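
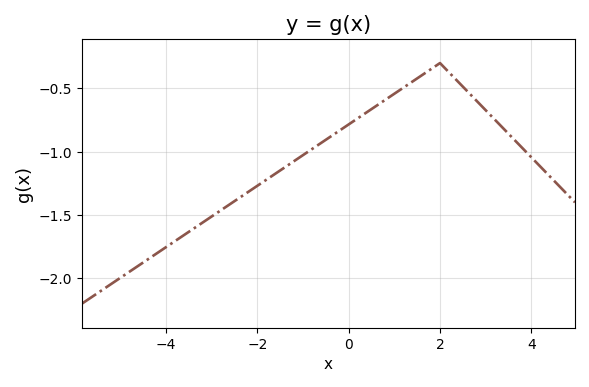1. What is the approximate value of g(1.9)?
-0.324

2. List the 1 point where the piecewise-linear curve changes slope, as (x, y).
(2, -0.3)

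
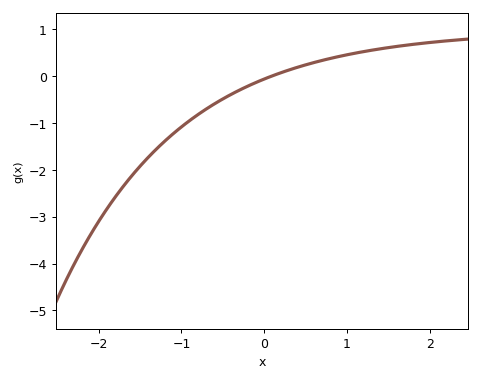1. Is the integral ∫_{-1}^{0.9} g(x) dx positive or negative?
negative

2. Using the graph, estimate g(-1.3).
-1.55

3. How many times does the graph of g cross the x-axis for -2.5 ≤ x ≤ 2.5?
1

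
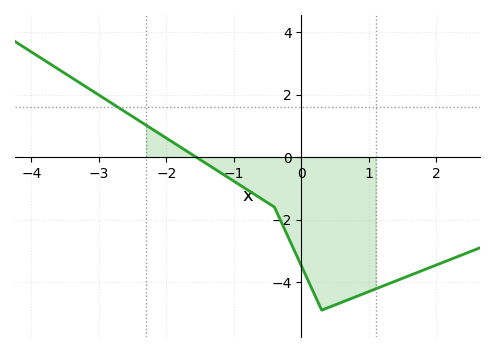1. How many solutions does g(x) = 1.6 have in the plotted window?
1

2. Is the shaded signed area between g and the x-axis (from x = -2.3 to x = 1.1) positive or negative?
negative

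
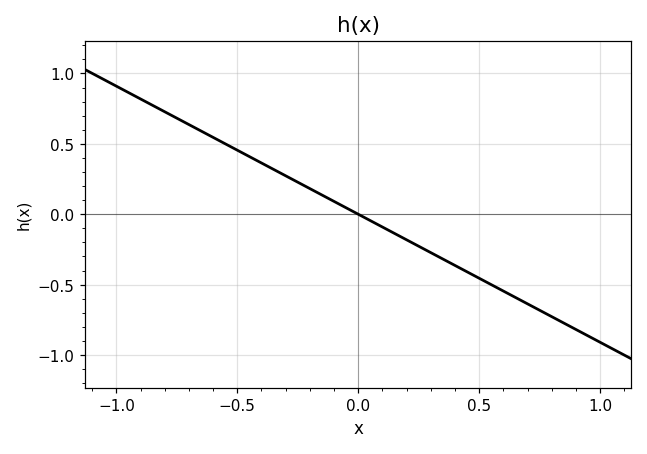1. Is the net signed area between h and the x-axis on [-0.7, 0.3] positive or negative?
positive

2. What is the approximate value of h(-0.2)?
0.2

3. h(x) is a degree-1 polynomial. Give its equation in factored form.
y = -0.91(x - 0)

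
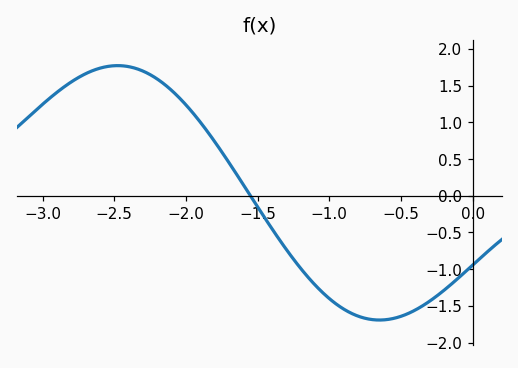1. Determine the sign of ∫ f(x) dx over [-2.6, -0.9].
positive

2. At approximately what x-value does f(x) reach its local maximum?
-2.5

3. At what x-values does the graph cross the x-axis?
-1.55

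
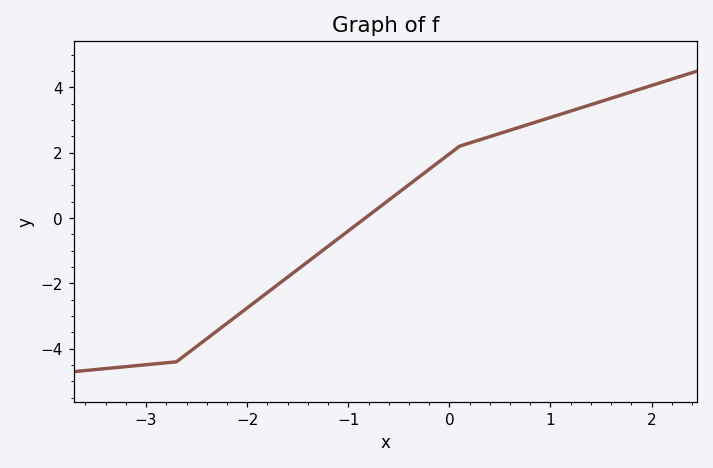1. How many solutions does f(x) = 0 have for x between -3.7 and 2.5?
1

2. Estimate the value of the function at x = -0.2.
1.49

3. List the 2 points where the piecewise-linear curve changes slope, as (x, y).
(-2.7, -4.4); (0.1, 2.2)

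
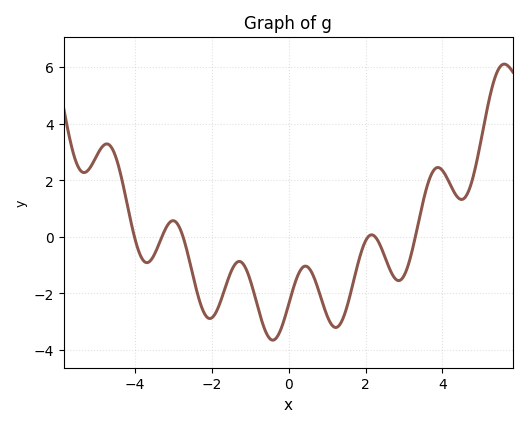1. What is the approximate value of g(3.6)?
1.77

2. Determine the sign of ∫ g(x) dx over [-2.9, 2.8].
negative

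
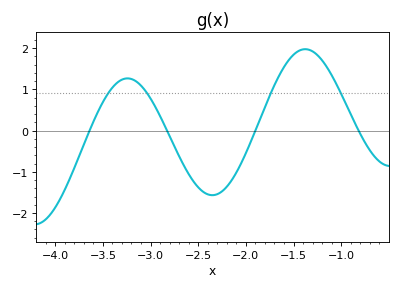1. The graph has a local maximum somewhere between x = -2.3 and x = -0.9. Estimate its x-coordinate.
-1.38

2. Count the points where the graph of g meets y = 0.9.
4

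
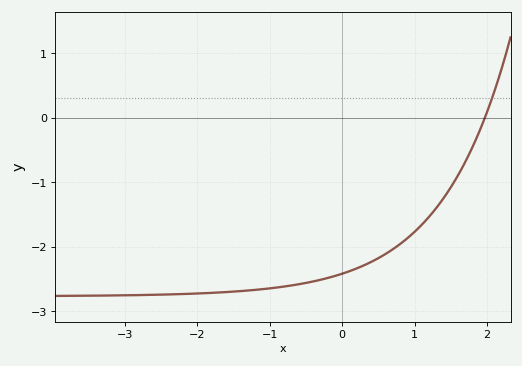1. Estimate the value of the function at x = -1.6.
-2.7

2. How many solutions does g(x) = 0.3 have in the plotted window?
1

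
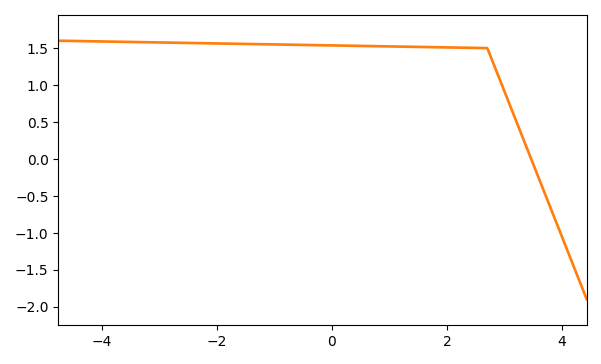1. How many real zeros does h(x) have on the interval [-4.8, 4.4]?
1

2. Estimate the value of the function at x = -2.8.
1.55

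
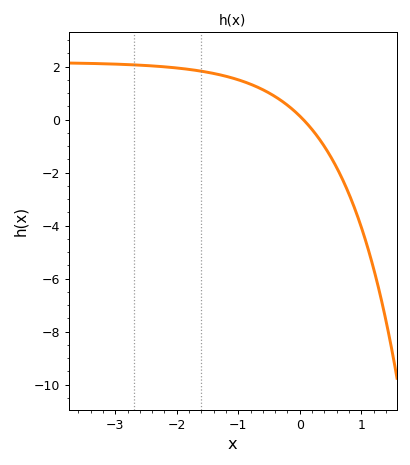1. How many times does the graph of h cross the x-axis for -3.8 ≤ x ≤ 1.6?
1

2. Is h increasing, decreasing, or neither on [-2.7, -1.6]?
decreasing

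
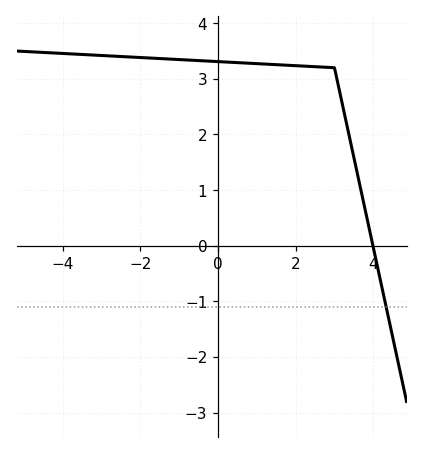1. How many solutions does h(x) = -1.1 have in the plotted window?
1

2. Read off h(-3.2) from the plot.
3.4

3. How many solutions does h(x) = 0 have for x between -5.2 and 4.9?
1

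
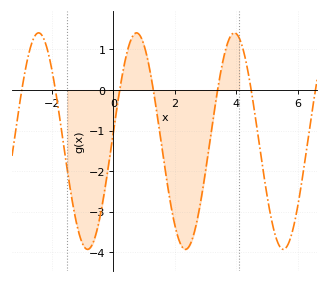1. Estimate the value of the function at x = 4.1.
1.3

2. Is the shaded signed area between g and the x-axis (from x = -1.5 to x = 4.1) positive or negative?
negative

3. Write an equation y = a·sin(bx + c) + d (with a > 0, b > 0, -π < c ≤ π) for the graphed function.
y = 2.67sin(2x + 0.09) - 1.26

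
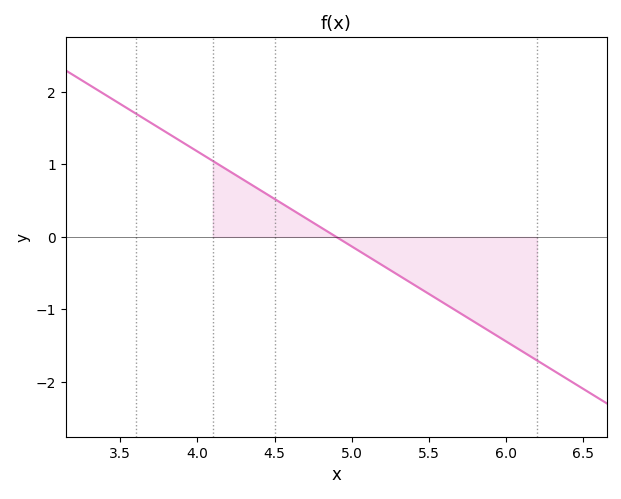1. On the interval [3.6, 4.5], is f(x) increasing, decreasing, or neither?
decreasing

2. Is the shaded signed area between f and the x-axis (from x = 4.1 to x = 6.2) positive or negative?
negative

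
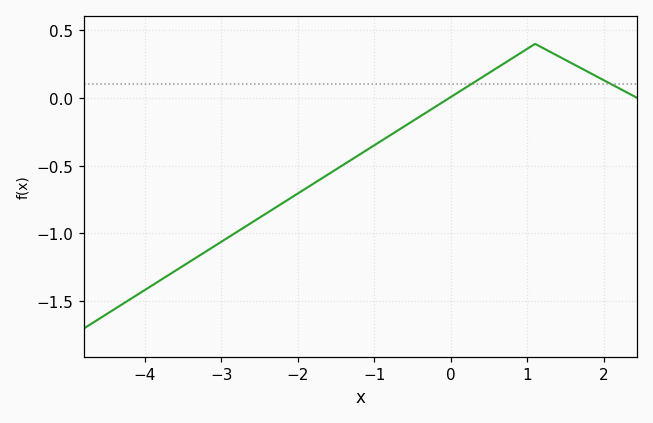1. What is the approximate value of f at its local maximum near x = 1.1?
0.4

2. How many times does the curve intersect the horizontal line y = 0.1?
2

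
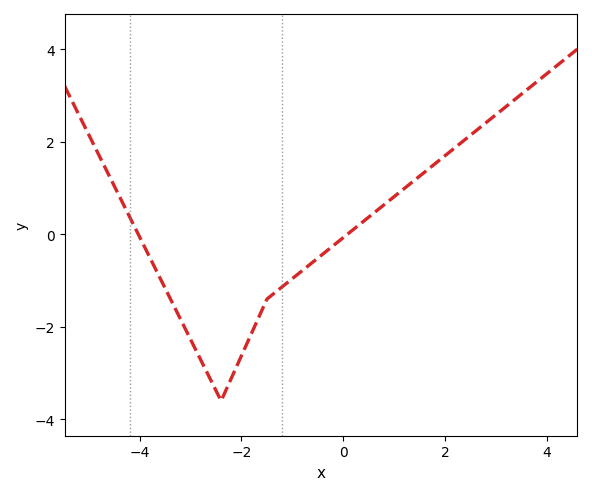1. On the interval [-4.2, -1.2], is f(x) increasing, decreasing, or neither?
neither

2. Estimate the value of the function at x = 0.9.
0.725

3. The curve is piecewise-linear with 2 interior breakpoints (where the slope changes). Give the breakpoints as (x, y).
(-2.4, -3.6); (-1.5, -1.4)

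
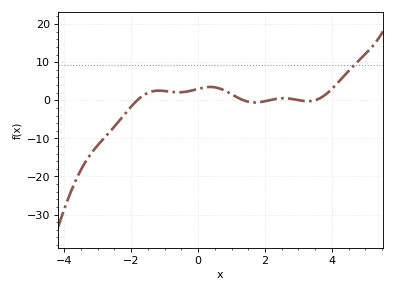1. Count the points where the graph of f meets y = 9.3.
1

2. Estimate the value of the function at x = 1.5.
0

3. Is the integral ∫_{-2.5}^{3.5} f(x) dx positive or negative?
positive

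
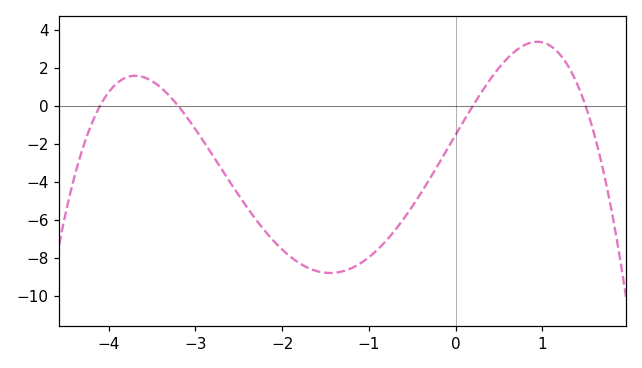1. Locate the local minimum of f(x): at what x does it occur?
-1.4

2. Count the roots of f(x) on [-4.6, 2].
4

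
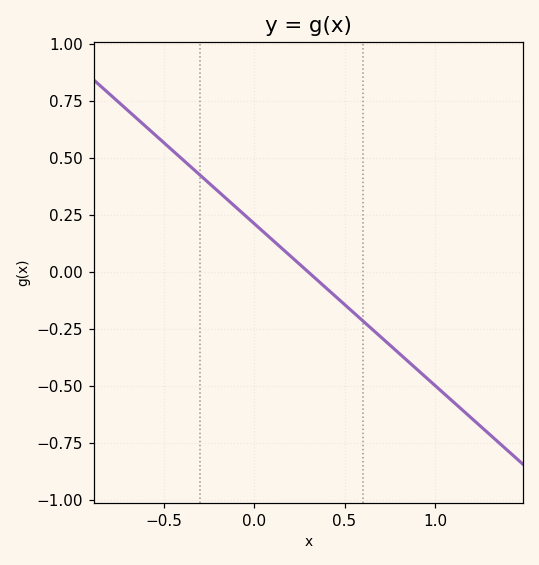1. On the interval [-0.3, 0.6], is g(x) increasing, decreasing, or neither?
decreasing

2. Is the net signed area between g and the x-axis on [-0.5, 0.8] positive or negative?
positive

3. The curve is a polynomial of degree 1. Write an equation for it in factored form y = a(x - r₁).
y = -0.71(x - 0.3)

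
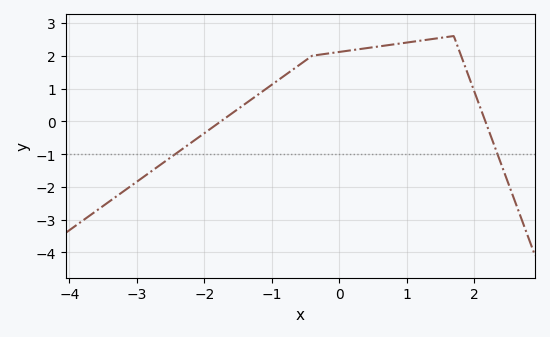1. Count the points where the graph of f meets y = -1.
2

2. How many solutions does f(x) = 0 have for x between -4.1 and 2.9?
2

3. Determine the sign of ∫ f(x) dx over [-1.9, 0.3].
positive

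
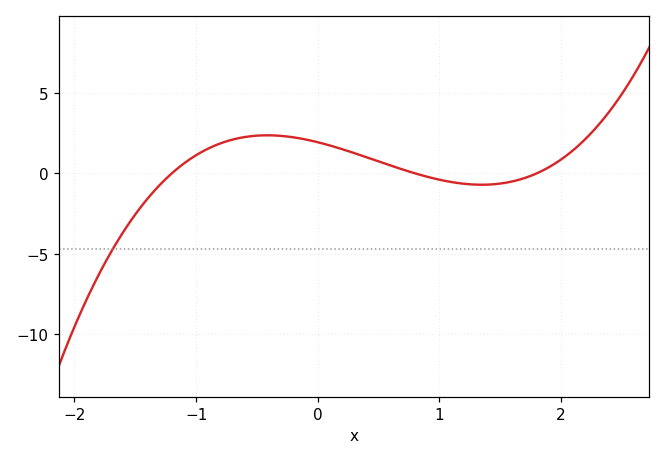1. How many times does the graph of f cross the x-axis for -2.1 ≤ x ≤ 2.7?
3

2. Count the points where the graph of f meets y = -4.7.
1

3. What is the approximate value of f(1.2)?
-0.645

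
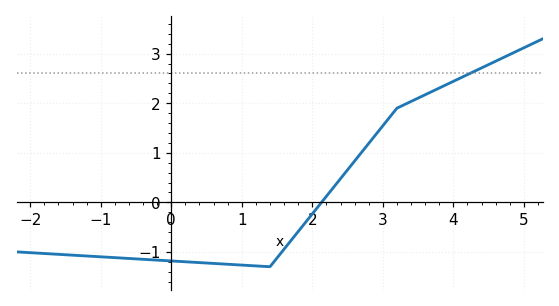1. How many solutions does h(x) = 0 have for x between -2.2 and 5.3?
1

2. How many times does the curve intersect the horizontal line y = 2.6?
1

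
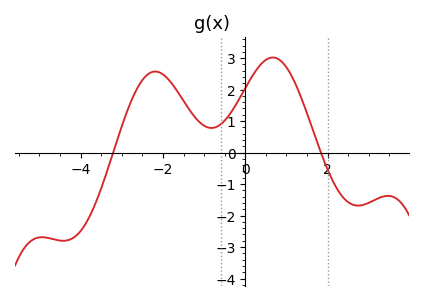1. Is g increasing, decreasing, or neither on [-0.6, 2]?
neither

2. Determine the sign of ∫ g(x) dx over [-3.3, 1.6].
positive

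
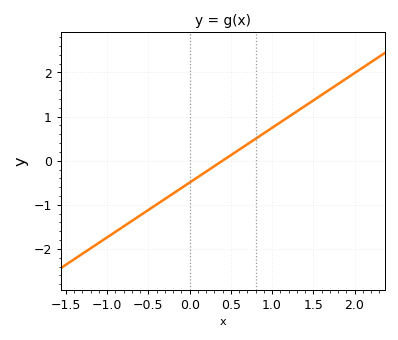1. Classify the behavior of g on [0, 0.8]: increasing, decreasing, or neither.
increasing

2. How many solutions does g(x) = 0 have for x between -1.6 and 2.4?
1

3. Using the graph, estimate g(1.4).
1.2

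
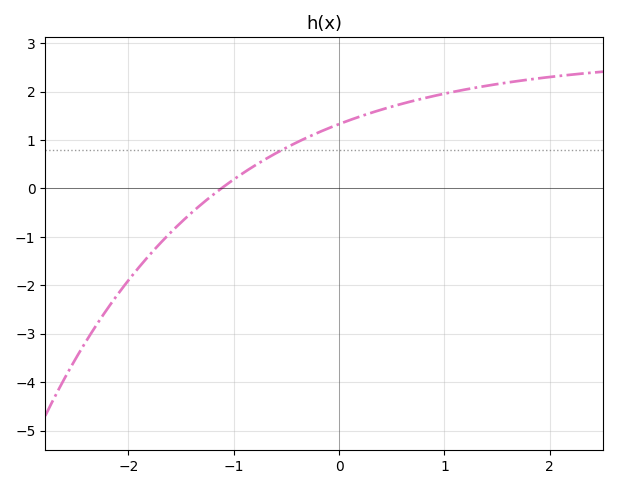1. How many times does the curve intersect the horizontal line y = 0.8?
1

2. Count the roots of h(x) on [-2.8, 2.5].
1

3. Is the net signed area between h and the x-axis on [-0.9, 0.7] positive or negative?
positive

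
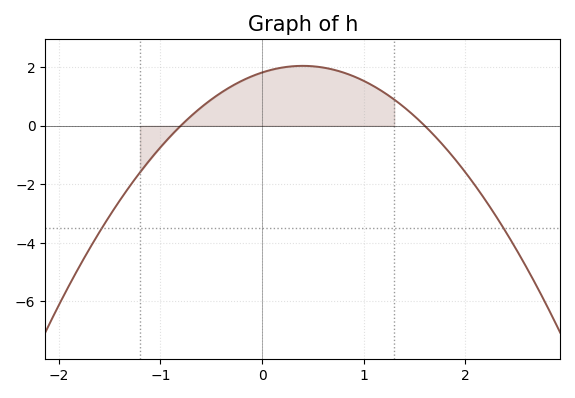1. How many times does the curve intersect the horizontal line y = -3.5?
2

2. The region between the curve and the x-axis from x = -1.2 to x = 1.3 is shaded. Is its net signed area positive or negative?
positive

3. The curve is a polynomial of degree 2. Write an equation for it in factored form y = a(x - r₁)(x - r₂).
y = -1.42(x + 0.8)(x - 1.6)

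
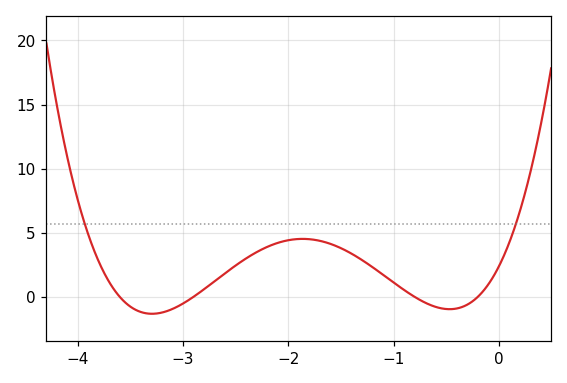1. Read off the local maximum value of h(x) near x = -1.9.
4.5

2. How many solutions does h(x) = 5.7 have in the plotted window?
2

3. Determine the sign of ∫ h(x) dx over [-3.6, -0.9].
positive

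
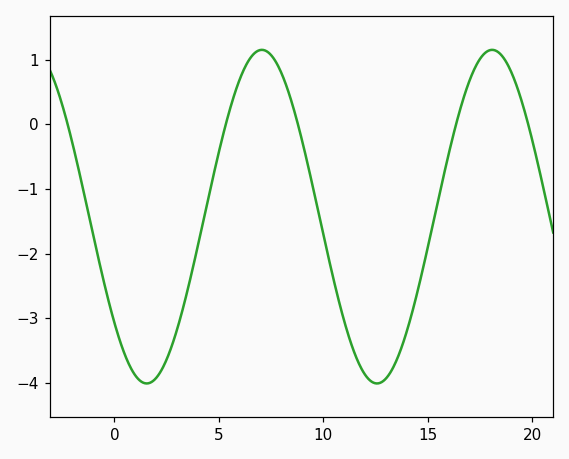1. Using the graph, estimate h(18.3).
1.1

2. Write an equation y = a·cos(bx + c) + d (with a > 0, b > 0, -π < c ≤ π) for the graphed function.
y = 2.58cos(0.57x + 2.3) - 1.43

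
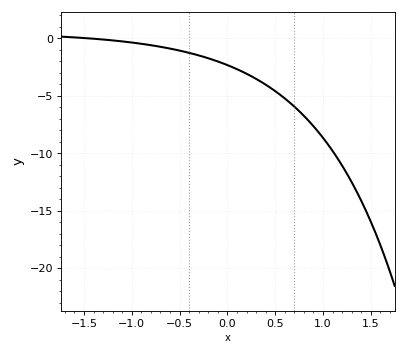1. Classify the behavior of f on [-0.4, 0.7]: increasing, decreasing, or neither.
decreasing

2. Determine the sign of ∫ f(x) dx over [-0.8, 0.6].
negative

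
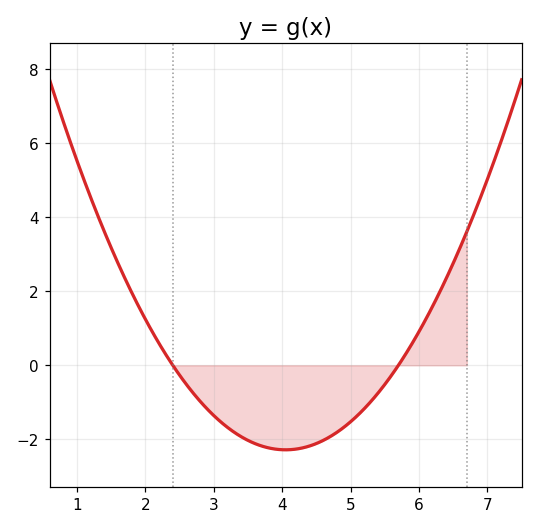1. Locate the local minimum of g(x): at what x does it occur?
4.05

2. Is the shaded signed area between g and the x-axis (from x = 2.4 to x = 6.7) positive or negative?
negative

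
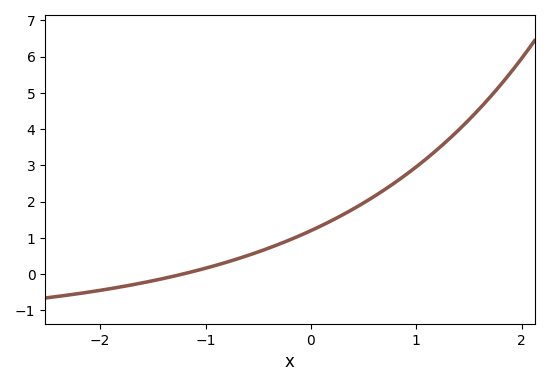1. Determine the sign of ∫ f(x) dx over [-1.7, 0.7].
positive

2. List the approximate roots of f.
-1.2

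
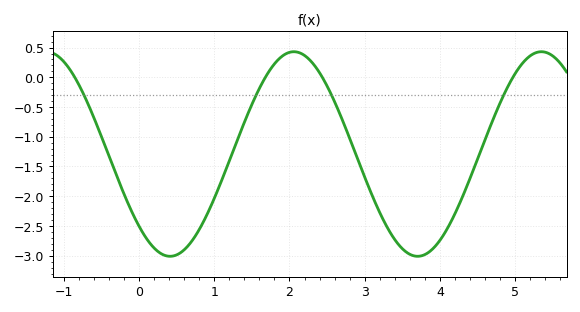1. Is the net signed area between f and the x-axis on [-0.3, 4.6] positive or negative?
negative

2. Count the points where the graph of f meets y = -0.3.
4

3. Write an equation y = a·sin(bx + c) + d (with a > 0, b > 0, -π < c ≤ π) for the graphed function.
y = 1.72sin(1.9x - 2.4) - 1.29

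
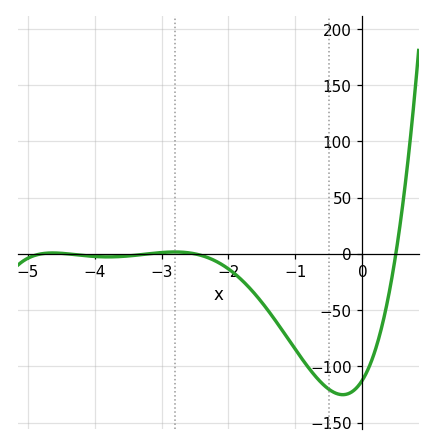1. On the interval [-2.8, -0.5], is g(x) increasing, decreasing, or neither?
decreasing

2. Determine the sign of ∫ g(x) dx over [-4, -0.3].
negative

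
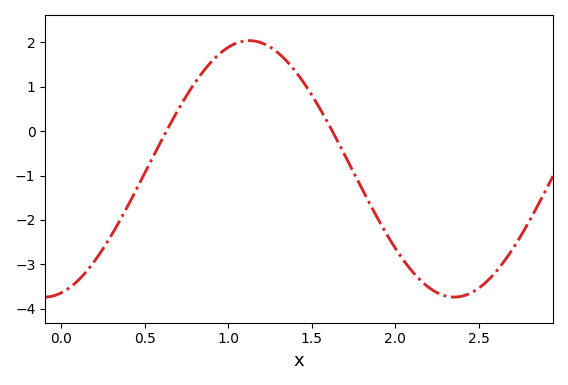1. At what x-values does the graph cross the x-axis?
0.629, 1.62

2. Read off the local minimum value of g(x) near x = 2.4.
-3.74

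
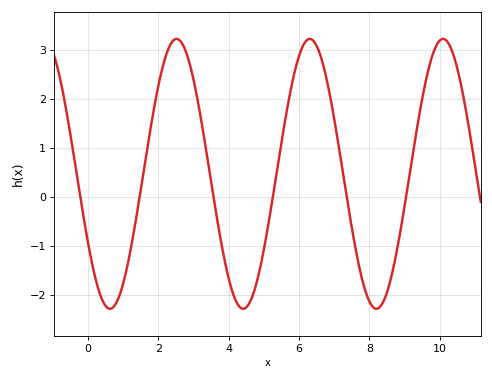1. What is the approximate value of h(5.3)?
0.208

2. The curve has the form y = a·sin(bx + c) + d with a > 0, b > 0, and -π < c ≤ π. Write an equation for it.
y = 2.76sin(1.66x - 2.61) + 0.47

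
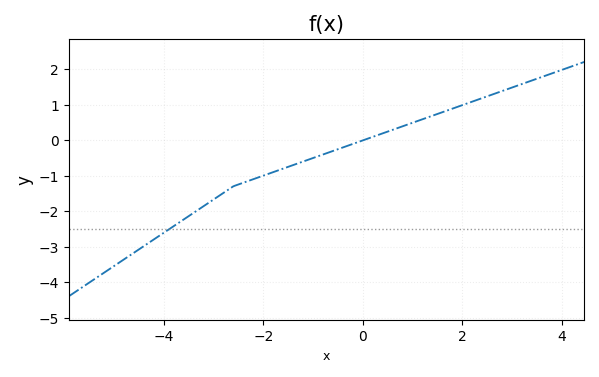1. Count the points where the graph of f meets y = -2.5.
1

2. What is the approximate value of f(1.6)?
0.8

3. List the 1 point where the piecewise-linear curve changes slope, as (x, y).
(-2.6, -1.3)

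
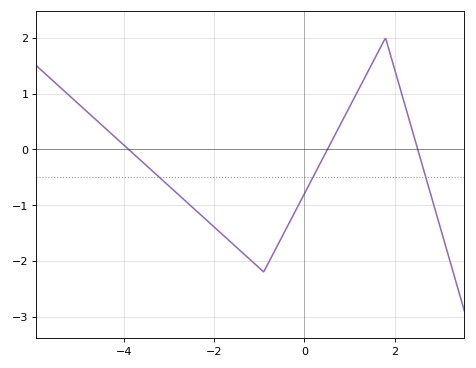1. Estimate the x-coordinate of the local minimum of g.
-1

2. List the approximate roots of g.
-3.8, 0.6, 2.6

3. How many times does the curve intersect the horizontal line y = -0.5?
3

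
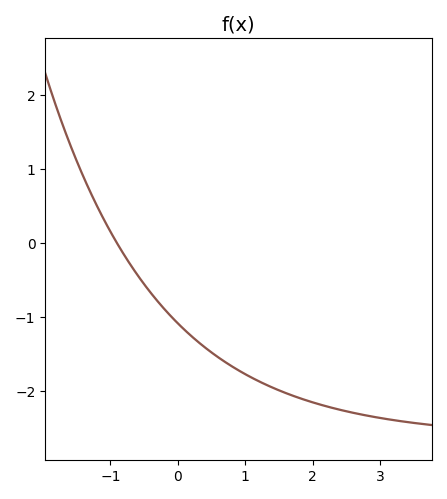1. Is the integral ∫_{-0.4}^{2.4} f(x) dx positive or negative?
negative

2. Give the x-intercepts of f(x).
-0.901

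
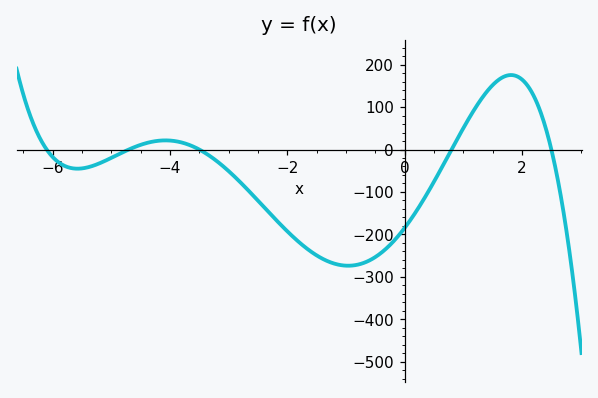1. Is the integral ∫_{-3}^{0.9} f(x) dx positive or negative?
negative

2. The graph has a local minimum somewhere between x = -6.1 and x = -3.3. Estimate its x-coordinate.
-5.6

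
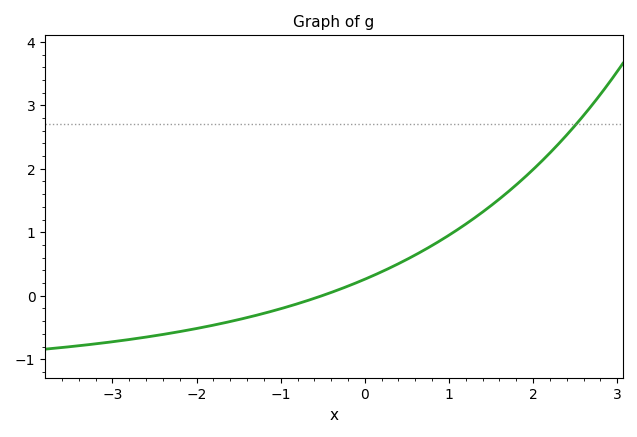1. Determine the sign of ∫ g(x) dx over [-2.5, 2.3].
positive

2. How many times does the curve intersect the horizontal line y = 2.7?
1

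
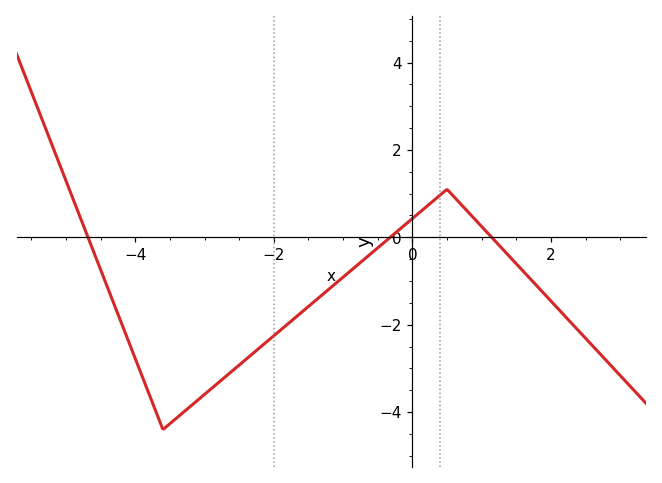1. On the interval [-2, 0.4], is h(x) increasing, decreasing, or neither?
increasing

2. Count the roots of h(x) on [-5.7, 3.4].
3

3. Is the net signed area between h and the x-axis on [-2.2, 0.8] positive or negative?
negative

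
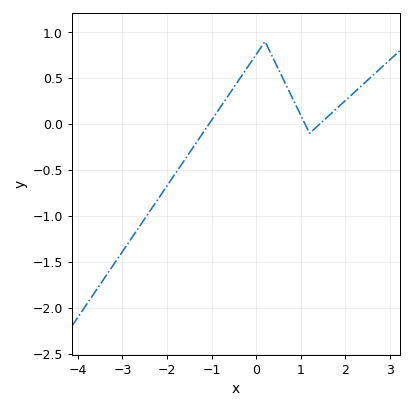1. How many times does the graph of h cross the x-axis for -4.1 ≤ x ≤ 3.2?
3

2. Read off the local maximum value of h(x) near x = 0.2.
0.9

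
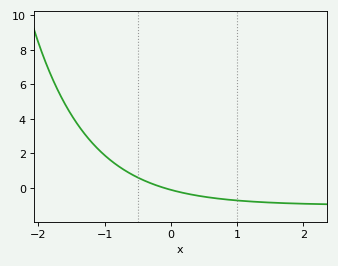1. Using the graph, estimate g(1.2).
-0.8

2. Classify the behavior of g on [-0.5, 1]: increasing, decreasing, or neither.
decreasing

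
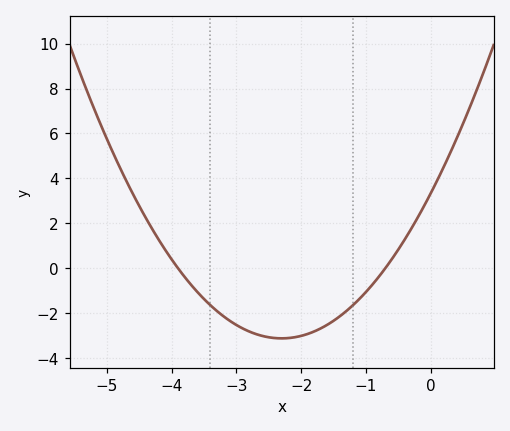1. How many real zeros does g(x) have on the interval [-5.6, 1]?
2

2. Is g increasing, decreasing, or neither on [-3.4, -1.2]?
neither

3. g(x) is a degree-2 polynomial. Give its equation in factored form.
y = 1.22(x + 3.9)(x + 0.7)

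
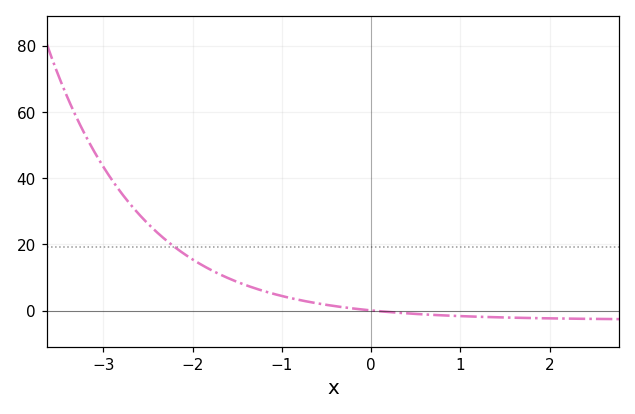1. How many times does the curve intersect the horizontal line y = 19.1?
1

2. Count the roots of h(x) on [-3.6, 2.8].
1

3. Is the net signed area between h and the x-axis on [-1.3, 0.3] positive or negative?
positive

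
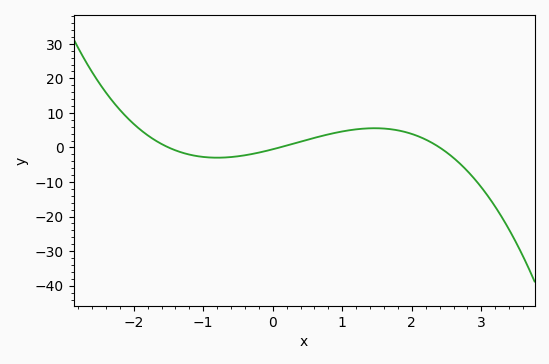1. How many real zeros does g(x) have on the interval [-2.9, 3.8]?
3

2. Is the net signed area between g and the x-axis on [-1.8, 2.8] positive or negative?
positive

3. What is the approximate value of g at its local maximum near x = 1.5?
5.56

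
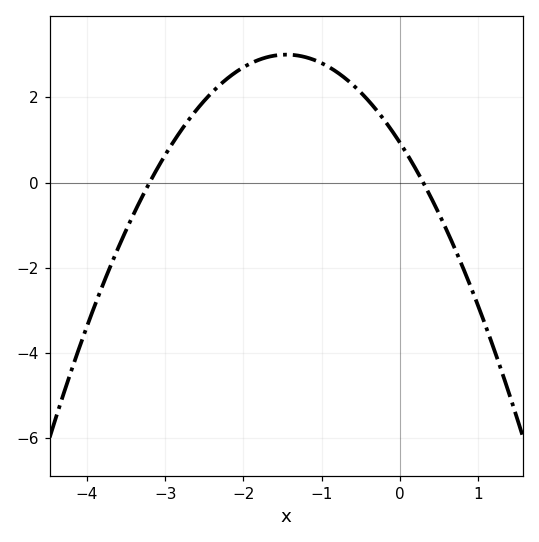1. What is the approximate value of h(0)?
0.941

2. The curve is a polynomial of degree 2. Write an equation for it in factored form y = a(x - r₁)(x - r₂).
y = -0.98(x + 3.2)(x - 0.3)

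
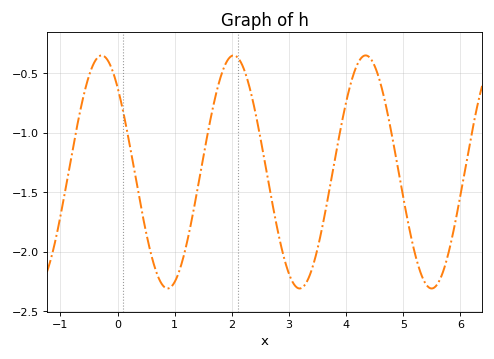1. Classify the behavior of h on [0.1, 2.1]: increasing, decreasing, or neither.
neither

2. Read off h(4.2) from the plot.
-0.421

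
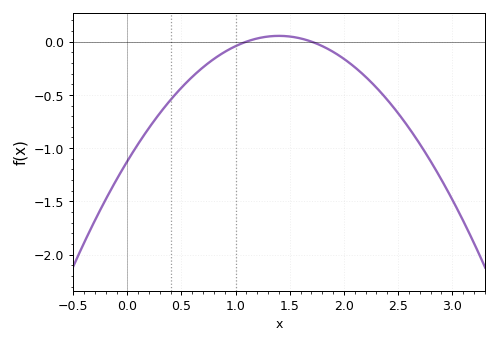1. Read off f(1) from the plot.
-0.042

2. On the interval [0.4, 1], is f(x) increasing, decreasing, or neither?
increasing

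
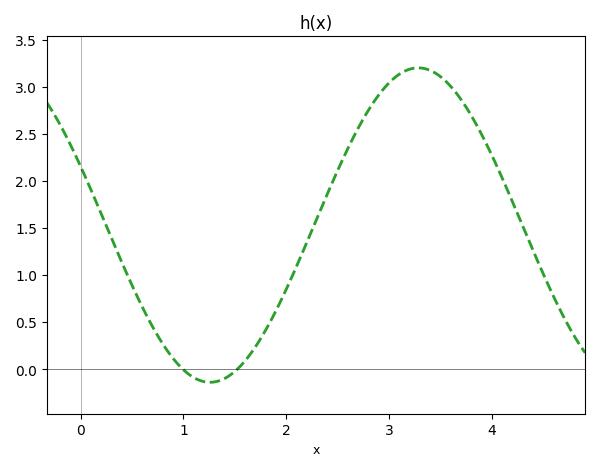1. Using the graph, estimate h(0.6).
0.65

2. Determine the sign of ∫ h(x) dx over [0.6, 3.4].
positive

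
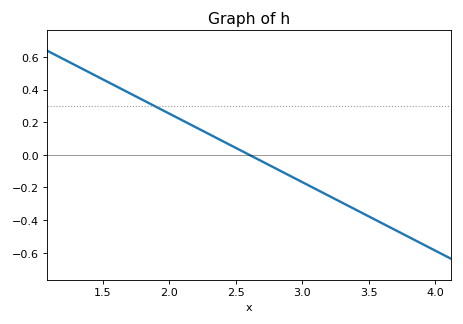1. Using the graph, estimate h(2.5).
0.04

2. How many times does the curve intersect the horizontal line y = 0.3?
1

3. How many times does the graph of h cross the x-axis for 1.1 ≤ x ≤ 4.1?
1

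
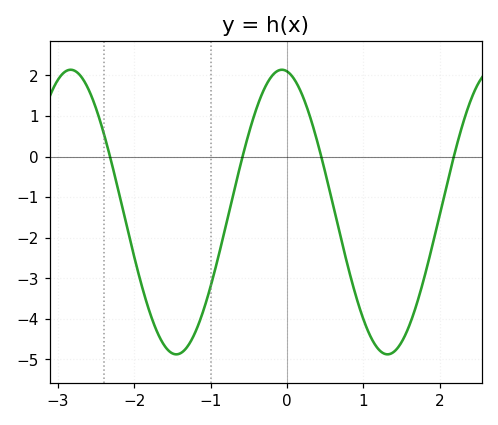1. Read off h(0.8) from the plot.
-2.72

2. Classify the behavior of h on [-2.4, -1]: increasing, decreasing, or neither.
neither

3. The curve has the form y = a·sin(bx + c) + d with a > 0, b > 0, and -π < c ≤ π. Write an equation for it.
y = 3.51sin(2.27x + 1.72) - 1.37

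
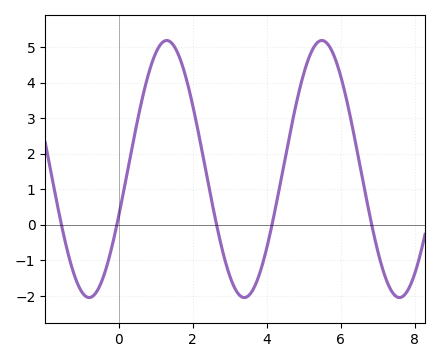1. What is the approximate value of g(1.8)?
4.22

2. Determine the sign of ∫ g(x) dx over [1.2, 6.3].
positive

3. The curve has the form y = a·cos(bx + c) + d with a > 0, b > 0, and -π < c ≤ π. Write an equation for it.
y = 3.62cos(1.5x - 1.95) + 1.57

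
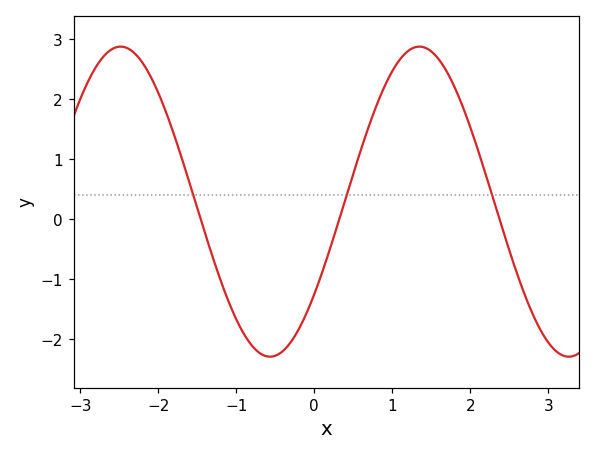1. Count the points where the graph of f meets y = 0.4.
3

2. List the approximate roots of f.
-1.46, 0.321, 2.37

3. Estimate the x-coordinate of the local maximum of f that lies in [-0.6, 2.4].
1.35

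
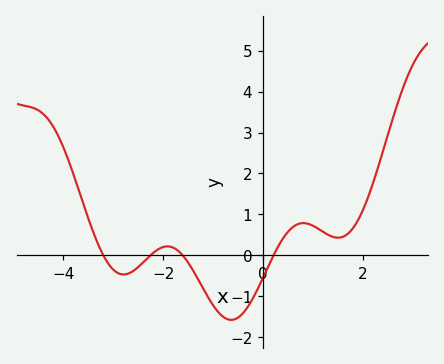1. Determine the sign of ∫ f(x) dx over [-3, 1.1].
negative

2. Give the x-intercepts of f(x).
-3.2, -2.2, -1.6, 0.2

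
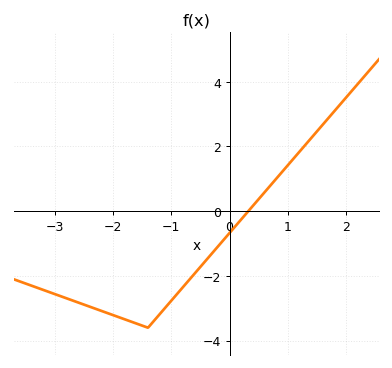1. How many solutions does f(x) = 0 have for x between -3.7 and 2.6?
1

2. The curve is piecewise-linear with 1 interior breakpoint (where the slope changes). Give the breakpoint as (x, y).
(-1.4, -3.6)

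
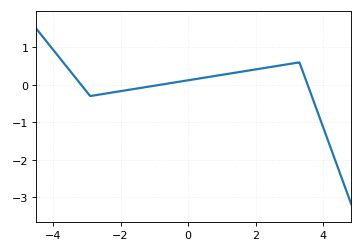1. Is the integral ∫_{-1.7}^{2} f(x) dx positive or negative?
positive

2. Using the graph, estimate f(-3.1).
-0.1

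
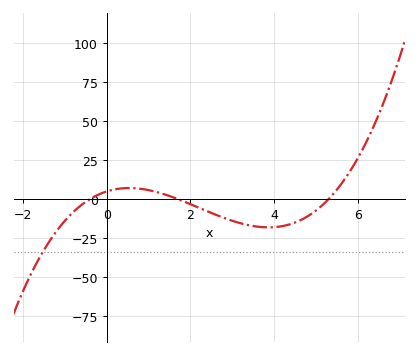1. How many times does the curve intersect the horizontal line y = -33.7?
1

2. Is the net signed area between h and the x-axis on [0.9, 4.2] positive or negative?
negative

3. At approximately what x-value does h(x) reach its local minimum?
3.8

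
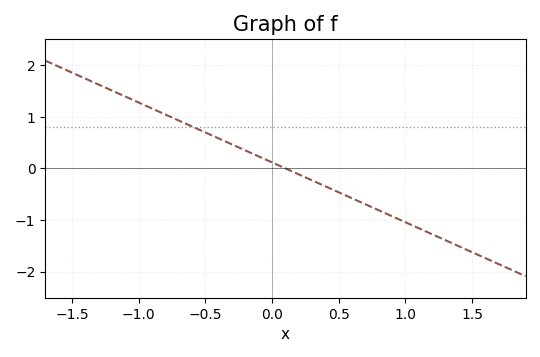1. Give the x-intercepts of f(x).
0.1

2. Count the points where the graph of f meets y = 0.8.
1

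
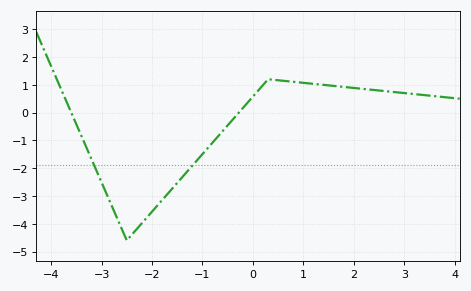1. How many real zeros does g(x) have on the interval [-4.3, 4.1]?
2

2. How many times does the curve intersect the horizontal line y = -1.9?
2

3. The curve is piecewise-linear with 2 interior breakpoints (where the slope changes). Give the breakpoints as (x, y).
(-2.5, -4.6); (0.3, 1.2)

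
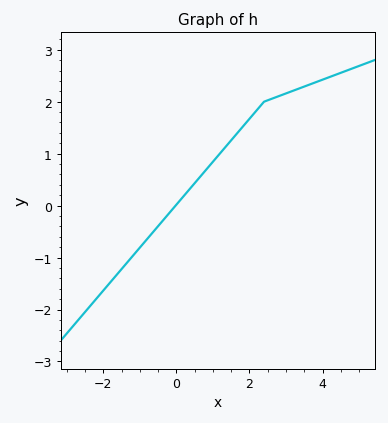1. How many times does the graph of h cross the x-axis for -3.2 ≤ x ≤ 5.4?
1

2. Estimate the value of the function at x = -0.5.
-0.4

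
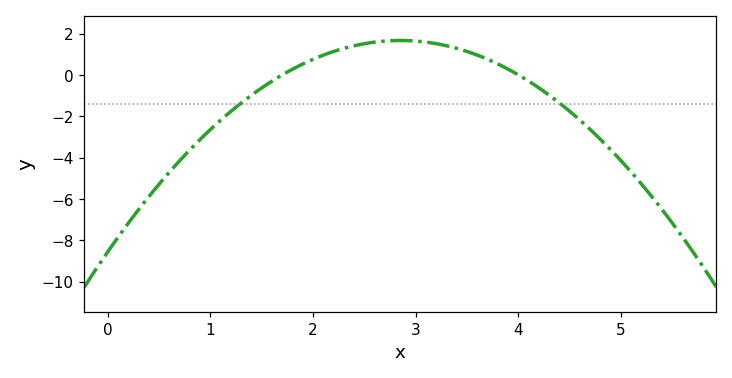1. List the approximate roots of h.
1.7, 4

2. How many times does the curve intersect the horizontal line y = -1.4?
2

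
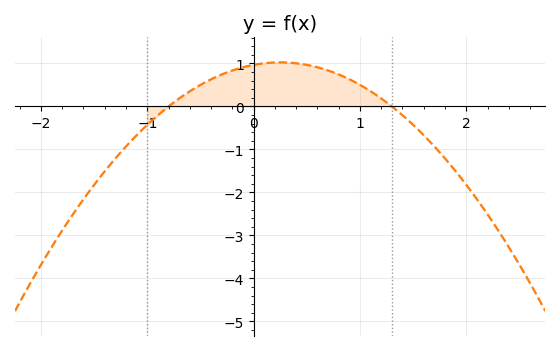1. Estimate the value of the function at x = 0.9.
0.632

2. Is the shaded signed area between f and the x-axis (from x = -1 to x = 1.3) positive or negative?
positive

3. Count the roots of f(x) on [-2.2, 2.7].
2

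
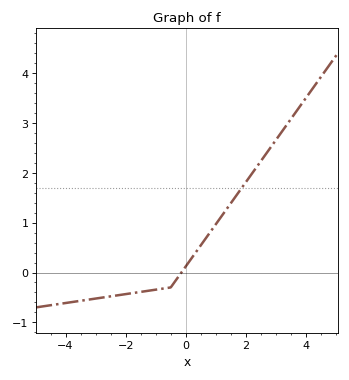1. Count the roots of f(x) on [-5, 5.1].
1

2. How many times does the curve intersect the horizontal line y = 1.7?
1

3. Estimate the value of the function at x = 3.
2.66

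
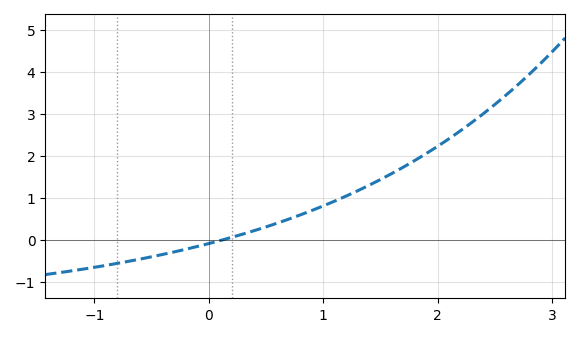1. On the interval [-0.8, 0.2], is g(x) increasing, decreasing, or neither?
increasing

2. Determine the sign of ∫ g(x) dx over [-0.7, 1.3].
positive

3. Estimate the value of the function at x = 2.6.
3.4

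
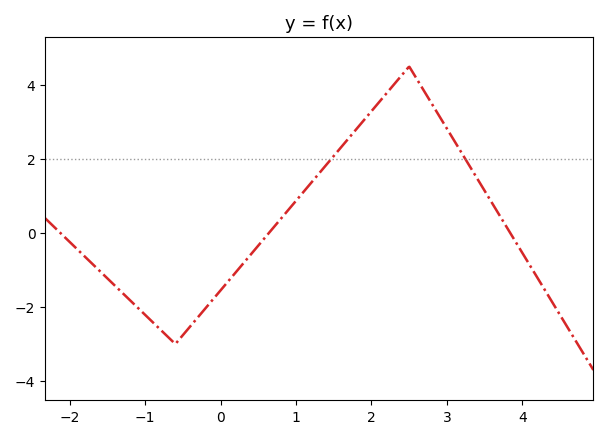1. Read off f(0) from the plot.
-1.55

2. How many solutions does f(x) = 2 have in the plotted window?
2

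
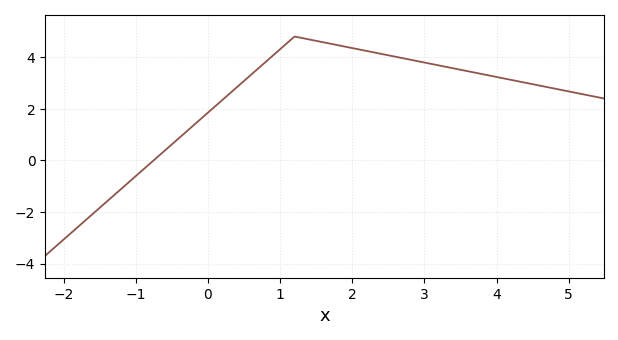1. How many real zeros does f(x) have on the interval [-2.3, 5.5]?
1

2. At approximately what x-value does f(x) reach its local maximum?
1.2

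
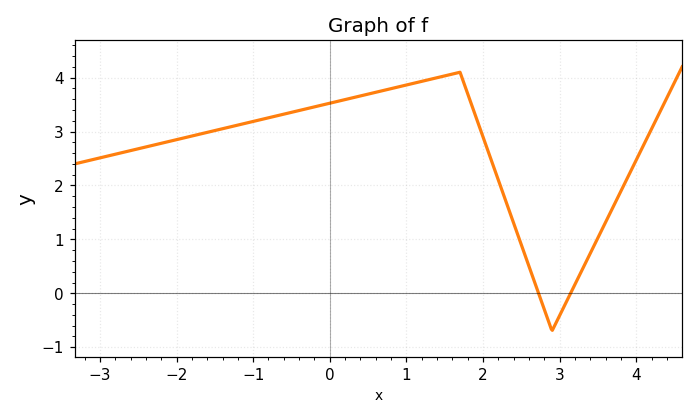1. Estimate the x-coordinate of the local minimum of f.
2.9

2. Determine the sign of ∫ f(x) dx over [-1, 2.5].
positive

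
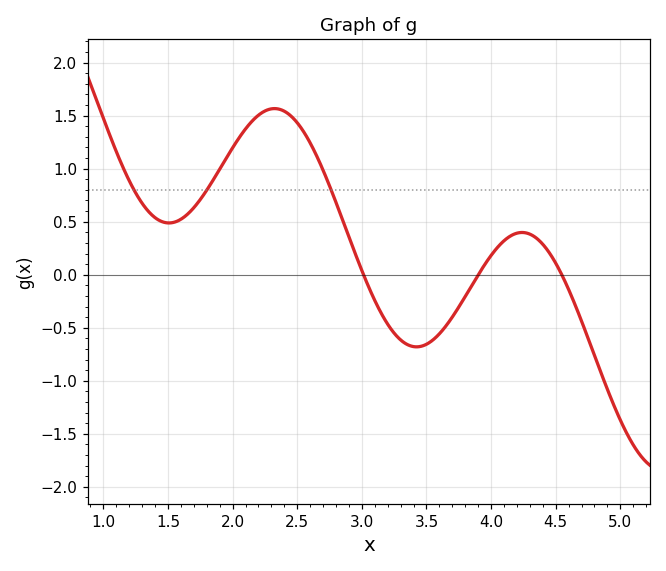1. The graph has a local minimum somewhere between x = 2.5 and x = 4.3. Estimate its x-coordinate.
3.4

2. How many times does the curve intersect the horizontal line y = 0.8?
3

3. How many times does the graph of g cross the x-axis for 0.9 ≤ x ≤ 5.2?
3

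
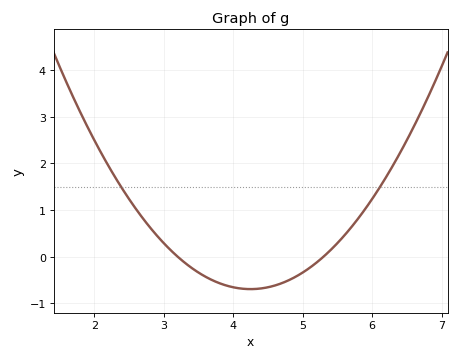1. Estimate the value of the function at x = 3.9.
-0.617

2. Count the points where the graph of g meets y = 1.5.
2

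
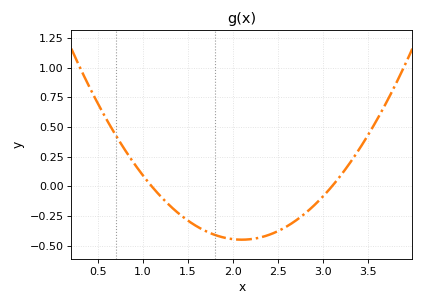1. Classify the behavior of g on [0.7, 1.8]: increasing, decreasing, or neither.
decreasing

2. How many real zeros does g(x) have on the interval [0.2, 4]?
2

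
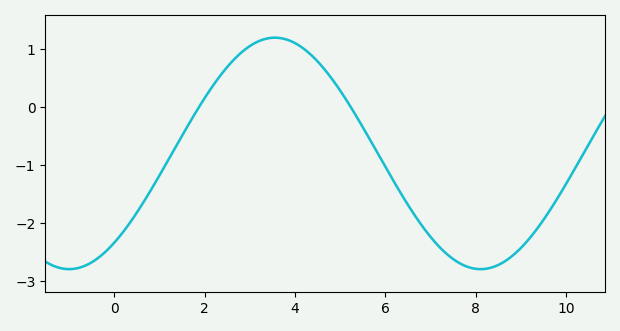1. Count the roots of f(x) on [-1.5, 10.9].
2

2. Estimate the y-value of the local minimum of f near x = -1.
-2.8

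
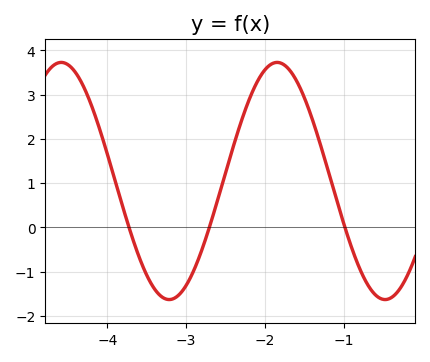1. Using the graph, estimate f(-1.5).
2.9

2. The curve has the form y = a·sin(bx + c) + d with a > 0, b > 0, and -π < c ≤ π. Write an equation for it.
y = 2.68sin(2.3x - 0.49) + 1.05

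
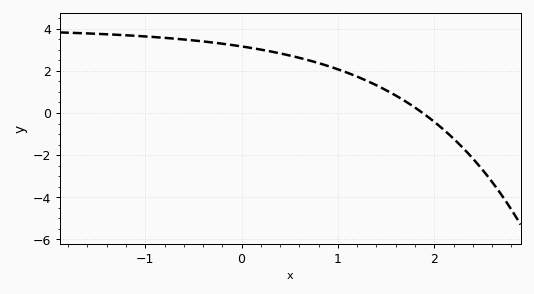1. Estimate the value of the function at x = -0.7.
3.6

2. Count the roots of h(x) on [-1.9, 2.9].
1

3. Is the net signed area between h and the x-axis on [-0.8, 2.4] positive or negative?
positive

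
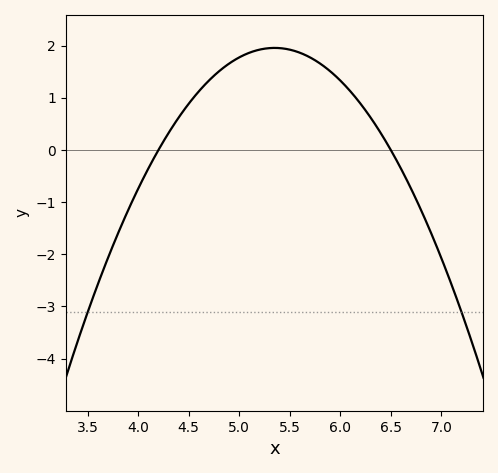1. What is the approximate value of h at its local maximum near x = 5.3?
1.96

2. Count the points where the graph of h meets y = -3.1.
2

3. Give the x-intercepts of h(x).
4.2, 6.5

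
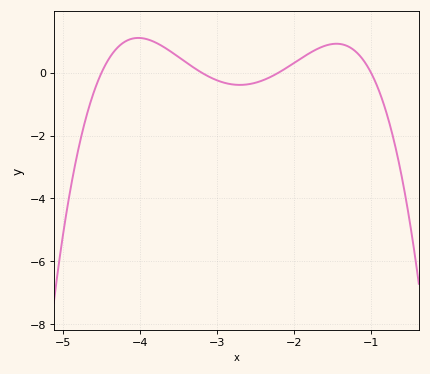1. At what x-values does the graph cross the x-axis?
-4.5, -3.2, -2.2, -1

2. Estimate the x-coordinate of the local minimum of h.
-2.7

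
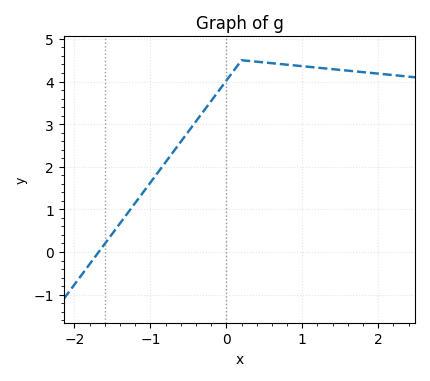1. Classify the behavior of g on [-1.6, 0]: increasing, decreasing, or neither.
increasing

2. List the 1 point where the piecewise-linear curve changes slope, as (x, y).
(0.2, 4.5)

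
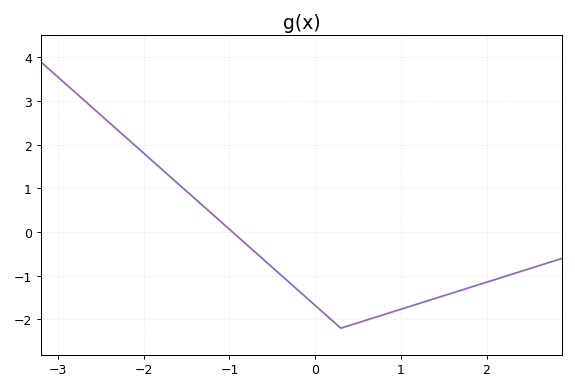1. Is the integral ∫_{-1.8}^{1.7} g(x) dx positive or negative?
negative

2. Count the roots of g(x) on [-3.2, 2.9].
1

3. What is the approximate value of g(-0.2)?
-1.3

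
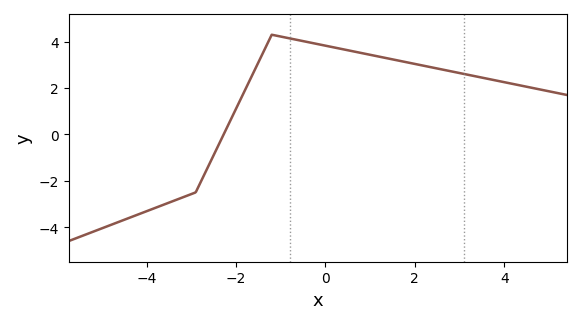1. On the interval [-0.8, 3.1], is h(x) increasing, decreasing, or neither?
decreasing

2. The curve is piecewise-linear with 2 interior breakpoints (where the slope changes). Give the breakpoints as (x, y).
(-2.9, -2.5); (-1.2, 4.3)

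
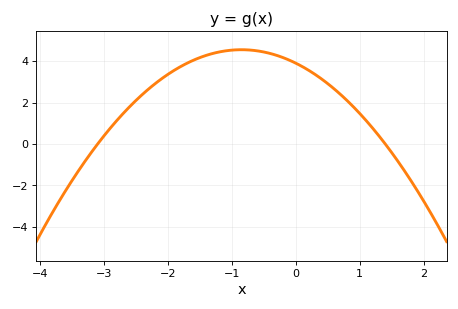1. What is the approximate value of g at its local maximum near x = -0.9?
4.56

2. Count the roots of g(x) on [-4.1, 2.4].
2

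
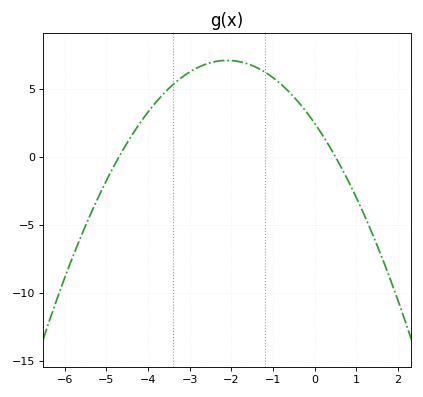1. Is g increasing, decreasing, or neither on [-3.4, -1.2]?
neither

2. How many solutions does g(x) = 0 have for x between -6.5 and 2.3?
2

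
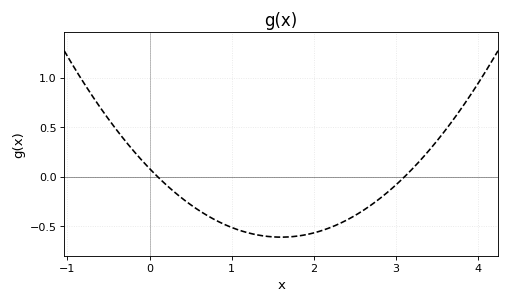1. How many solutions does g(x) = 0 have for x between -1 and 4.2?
2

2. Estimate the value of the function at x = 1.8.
-0.597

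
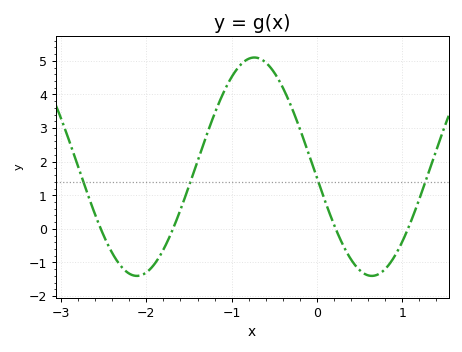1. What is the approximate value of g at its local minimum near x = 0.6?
-1.4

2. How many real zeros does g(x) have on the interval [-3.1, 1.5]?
4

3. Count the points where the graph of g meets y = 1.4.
4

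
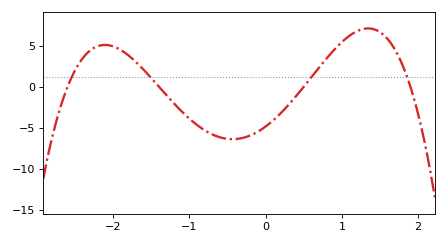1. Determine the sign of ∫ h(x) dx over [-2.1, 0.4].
negative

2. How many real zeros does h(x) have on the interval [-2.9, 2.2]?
4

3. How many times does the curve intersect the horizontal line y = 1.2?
4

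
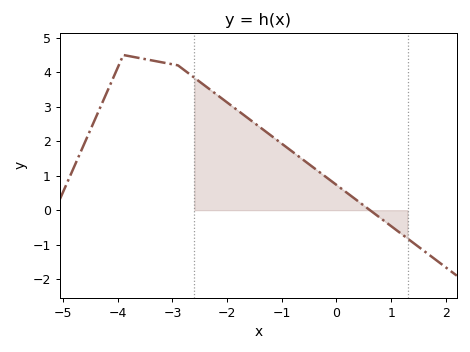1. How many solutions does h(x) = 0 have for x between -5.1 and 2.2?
1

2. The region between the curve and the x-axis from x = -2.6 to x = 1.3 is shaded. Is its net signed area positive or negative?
positive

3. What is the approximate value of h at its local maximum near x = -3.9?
4.5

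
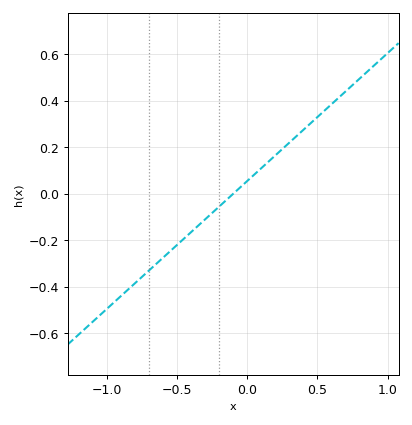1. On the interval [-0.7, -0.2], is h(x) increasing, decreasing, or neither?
increasing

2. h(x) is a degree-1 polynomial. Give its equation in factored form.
y = 0.55(x + 0.1)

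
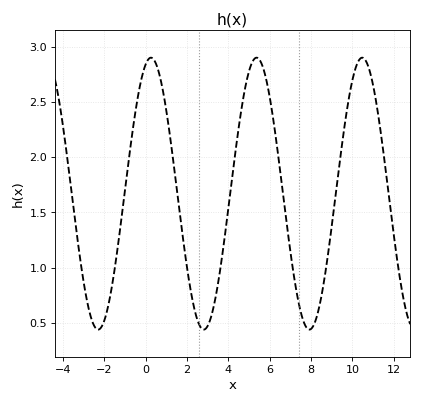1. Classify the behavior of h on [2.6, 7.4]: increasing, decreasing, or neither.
neither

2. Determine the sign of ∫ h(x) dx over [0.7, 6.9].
positive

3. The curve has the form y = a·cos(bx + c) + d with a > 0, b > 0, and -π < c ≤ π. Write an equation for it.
y = 1.23cos(1.23x - 0.312) + 1.67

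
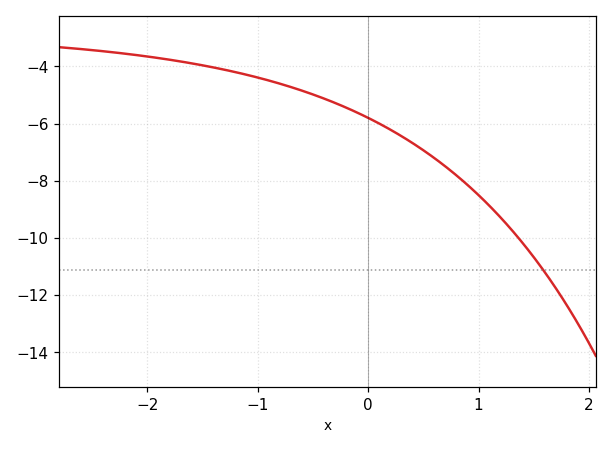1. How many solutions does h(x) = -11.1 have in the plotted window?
1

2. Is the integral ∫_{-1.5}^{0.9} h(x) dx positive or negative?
negative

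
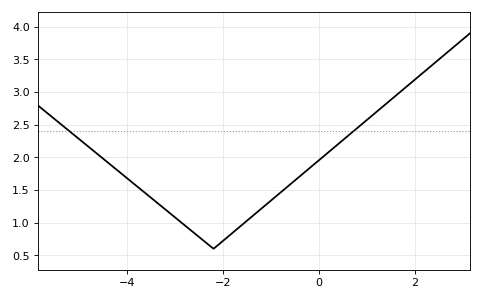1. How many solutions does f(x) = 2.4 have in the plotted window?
2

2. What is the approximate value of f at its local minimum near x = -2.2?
0.6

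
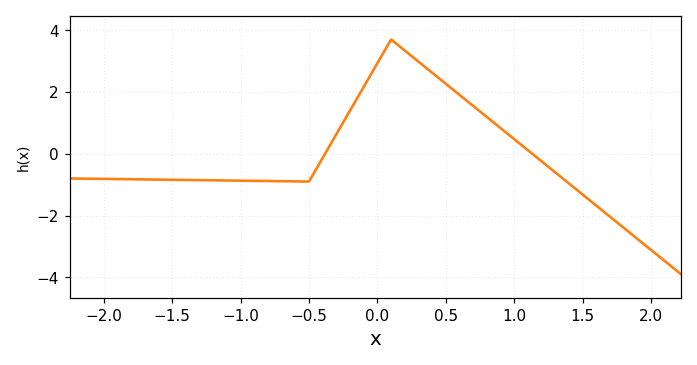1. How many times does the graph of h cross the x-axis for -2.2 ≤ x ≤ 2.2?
2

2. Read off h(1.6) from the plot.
-1.6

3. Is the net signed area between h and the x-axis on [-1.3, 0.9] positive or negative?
positive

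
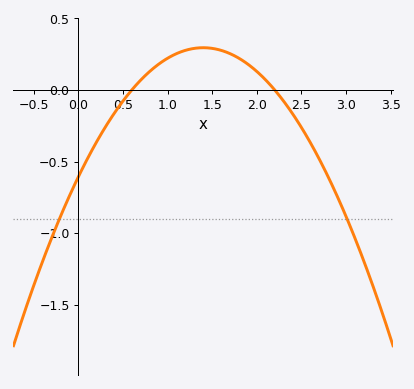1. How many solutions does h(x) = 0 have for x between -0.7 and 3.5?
2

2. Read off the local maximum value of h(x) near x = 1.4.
0.294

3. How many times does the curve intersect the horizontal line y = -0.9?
2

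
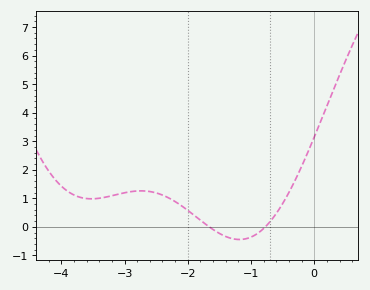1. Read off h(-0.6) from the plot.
0.5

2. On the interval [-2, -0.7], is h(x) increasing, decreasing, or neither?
neither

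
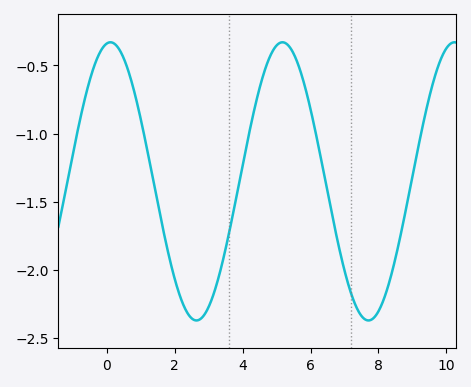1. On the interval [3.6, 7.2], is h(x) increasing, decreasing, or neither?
neither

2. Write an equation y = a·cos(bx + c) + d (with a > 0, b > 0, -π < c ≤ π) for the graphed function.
y = 1.02cos(1.2x - 0.13) - 1.35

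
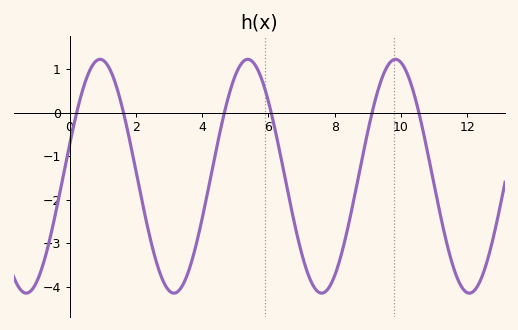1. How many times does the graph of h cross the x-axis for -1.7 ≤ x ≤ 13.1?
6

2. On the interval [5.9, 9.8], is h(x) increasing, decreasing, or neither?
neither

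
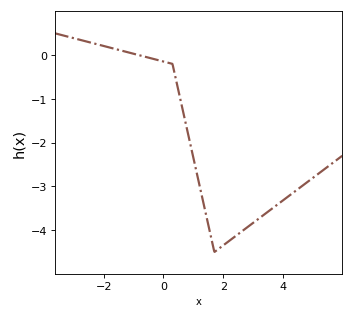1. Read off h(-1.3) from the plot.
0.085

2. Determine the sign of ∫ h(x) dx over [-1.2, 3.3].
negative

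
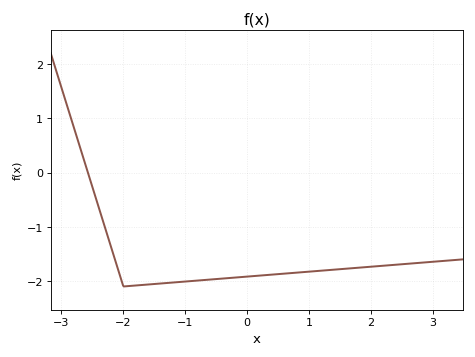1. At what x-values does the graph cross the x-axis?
-2.6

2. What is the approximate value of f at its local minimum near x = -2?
-2.1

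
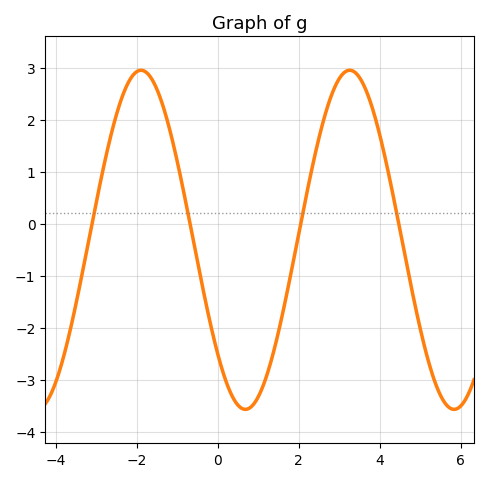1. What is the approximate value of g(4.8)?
-1.31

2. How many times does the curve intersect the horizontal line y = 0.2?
4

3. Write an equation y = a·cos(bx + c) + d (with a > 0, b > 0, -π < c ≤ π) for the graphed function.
y = 3.26cos(1.22x + 2.31) - 0.31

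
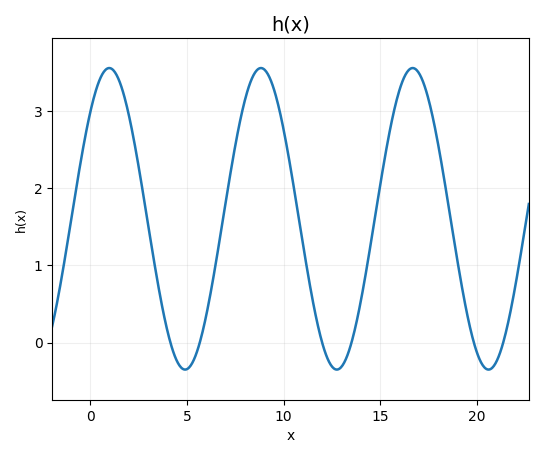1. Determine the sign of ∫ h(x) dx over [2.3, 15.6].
positive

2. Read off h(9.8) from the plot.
3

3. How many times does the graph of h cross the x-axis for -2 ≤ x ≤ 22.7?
6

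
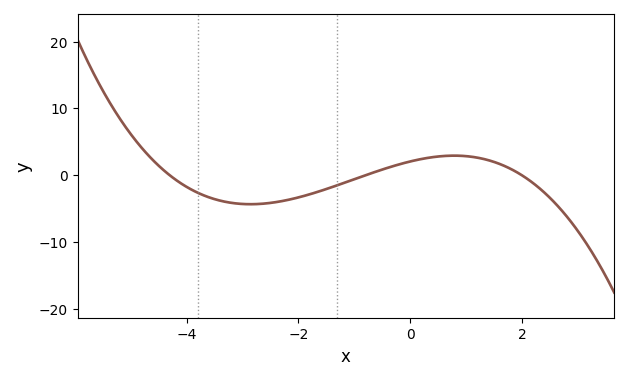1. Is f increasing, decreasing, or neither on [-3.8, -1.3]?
neither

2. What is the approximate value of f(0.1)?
2.26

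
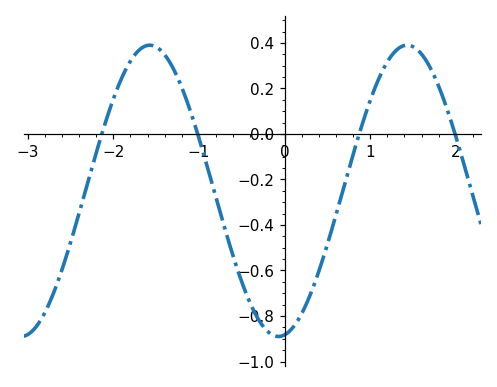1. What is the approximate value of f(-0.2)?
-0.86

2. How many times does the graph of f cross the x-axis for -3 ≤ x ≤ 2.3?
4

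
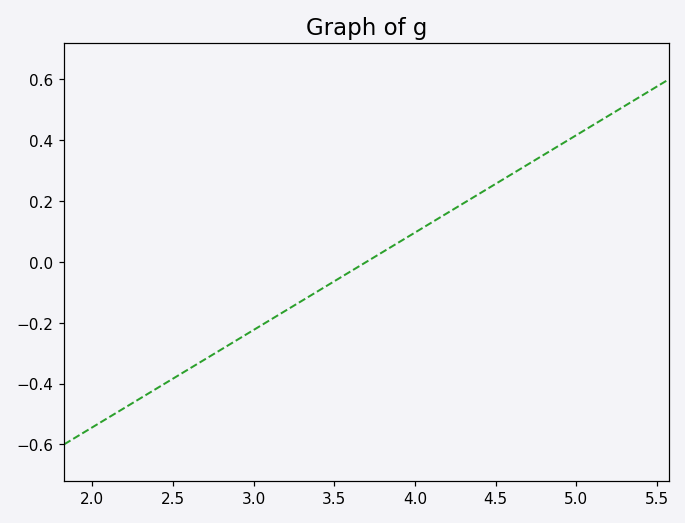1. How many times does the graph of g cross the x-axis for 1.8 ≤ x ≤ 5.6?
1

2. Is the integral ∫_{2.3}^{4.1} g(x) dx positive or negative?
negative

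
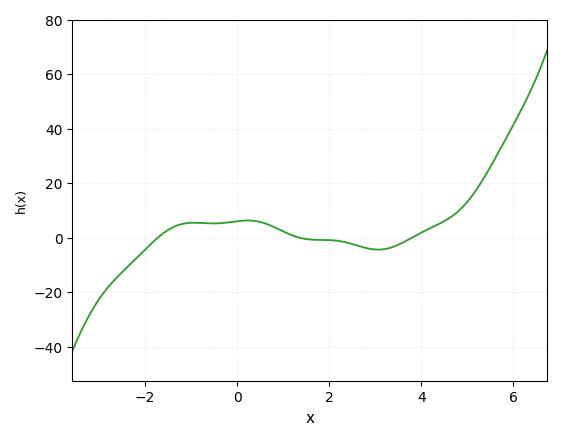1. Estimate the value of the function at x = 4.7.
8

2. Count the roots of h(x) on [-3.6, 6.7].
3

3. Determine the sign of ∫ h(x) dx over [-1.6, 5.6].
positive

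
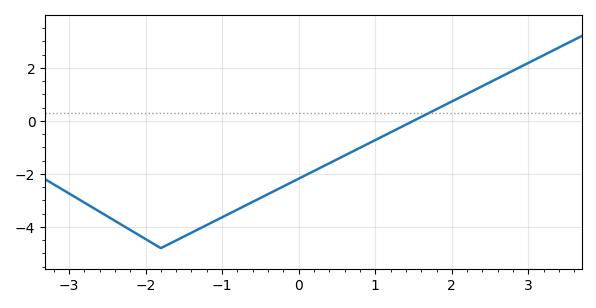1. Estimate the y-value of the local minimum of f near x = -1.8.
-4.8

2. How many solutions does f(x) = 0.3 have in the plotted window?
1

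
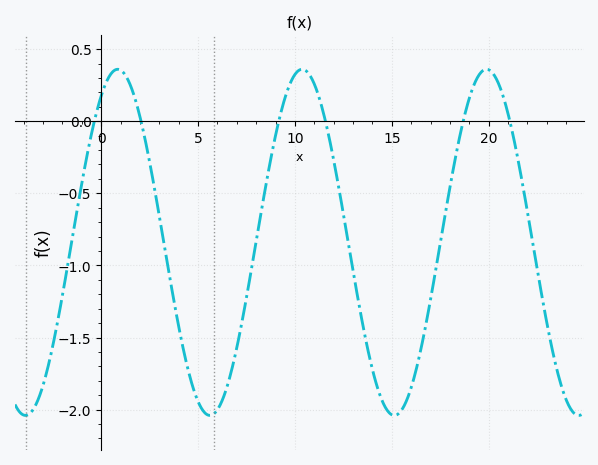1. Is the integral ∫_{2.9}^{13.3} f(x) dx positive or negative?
negative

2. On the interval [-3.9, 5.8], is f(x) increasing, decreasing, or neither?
neither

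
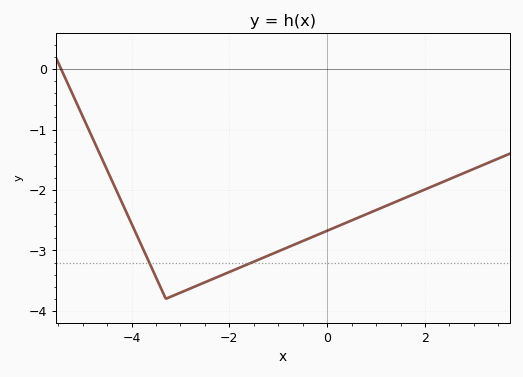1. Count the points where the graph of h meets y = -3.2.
2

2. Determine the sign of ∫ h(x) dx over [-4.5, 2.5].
negative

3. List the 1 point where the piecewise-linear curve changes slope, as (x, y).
(-3.3, -3.8)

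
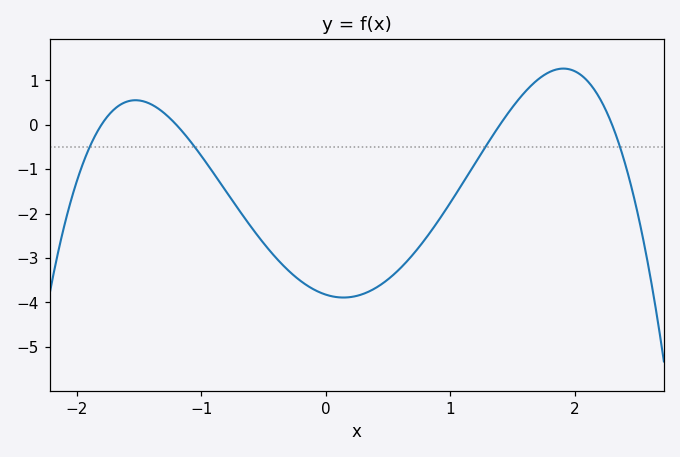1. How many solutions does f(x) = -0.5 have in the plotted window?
4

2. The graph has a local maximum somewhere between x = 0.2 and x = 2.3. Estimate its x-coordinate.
1.91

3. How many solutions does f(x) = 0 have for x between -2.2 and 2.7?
4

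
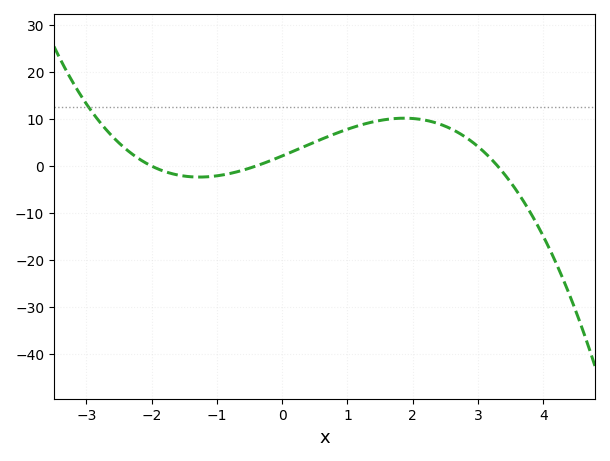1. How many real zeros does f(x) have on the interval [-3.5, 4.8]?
3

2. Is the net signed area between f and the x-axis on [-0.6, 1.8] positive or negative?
positive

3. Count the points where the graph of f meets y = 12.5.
1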